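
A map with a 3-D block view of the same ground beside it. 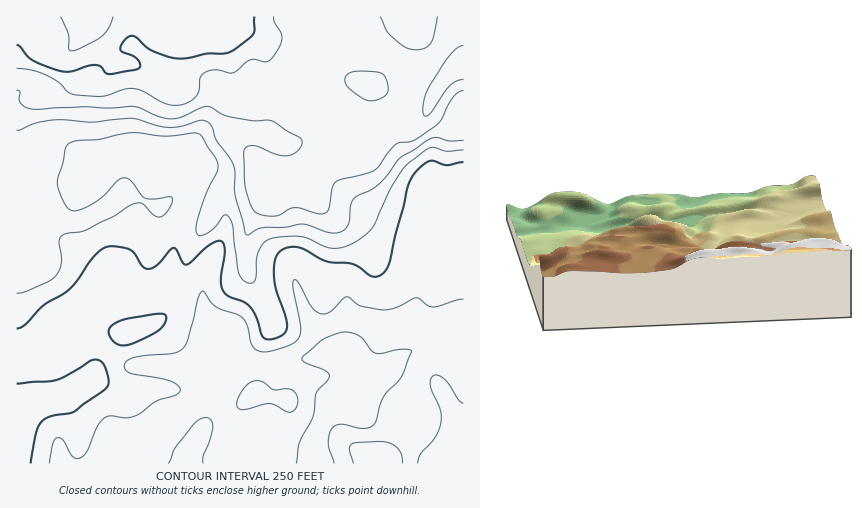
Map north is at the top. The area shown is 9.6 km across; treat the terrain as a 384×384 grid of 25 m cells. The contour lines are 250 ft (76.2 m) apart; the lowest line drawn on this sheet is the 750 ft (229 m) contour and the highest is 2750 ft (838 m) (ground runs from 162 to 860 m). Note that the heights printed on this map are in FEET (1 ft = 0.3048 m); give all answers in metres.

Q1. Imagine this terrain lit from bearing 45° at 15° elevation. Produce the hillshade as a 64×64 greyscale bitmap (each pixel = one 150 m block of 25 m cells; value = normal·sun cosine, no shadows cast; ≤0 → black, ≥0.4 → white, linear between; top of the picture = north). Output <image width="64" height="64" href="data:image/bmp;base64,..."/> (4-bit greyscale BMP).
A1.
<image width="64" height="64" href="data:image/bmp;base64,Qk12CAAAAAAAAHYAAAAoAAAAQAAAAEAAAAABAAQAAAAAAAAIAAATCwAAEwsAABAAAAAAAAAAAAAAABEREQAiIiIAMzMzAERERABVVVUAZmZmAHd3dwCIiIgAmZmZAKqqqgC7u7sAzMzMAN3d3QDu7u4A////AKvuypmavMupiJmqu6iIiImqqqvM3KYzNGiZq9/9uoZnq97KmZm8y5iImaq7qYiIiau7u7zclkNFeau97+yql3eb3tqYib3Jh3iZmqqpmHiau7qqq8yWRFis3e7+ypqoiJreyod5vLh3eImZmqqYd5q6qqmau5dmnO/+7uypmrqIit25dmm8qHd4iZmaqph3mqqql4m7qHnP/+3LuYiby5iay5ZVabuXd4iZmaqql3eJmZh2eau5m9/tupmYiKzcmJqpdVZ5u5d3iZmZmqmHZniIh2Z5vMurzMuYd4iJveyYqqmHeJqql3iJmZmZmYdmZ3d2Znm93KqqqYd4iZrP/Ie7u7uqmZmHeJmpmYmYh3d3d4h4it7sqqqpmIiZq+/7dt3e3LqYiIiJqqmZmZmIiIiJmqms7+uqqqqYiaqt/9hm3e7cuYiJmqu7qqqru6mZmJq8u83uypmqqpmaqr3+p2fM3MuqmZrN3dzMzN3duqqqq93czd26qqqqqqqpreyGeLu7u6qqvO//7t3d7u27u7u83t3d3cy7qqqqqZmryoeJqqqqqqu87/7czMzMuqq7zMzMzN3u7cu7qpmZiJu5iJmqqqqqqrzu25mIiJmqqqu7uYiavM3Mu7upiIiImrqZmaqqqqqqvMuXZmZmeKqqqqqFNFZ4mqqqqph3iIiaqpqqqqqqqqu7qGVVVWZ5u7qqqWISNFaJqpmZh2eIiJqqmquaqqqqqqmGZnd3eJvMuqqoQRJFaKupmZh2Z4iImZiZqpqqqqqqmHeJmZiJrMy6qpcxE2ec3bmIh2VXeIiId4mZmaqqqqqYmau7qqq8zLqZhSAUit/9l3d2VWd4iIdneIiZqqqqqpmqu8y7u7zcuYZTEBWd//t2aHZWZ4iIh3eIiJmqqqqqqqu7u7u7vNy4ZDIAJr7/6VV4hmZ3iIiHeIiIiJmZmZqqqqqqq7u83KdCIRFI3//HVYmXZneImYiIiIh4iIiZmqqqmZqqqqzcpjEiI2rv/7ZGmphmd4mZmIiIiGd3eJmqqZmZmZqqq8yVIiM1jP/+lVerqGZniZqZmIiIZ3d4mqqpmZmZmamazKYzRFeu//yGaKuoZWeJqqmZmZiIiImqqqqZmZmZqZq8p0RFac7/6nZ5qpdUV5qqqpmZmZmZq7u7qqmZmZmpmau4VEV63//Zd3iIdURXq7u6mZmaqrvMzMuqqZmZmaqYmqhkRXve/rhlVVVERGi8y7qZmaq7zd3cu6qZmZiJmpd5qGQ0et3cl1MiI0RWeszLuqmZmrvN3cuqqZmYiIial2eIYxJZzLl0IQATRmebzcu6qZmavM3cupmZmIiIiJmXVndjEEmqhkIAACRXiKvNy7qpmaq7zLupiIiHiIh3iZdVZ2QRSJdCERABJGiZq8zLu6maqru6qpmIiIeIh2Z5qGVohjFGZBESIRE1iqqrzMu7qqqqqqmaqpmYh4mHVXmpdWmoQSQyEkVCEli8y7zcy7uqqqqqmZq7qqmIiYZWiqqGeblAAiNGd0Iki93LvN3Lu6qqqpmZq8y7qpmZh3irupZ5uDACNGeGMki97bqrzcu7uqqqmZq83Lu6qZmZq7u7p3mnMBJGeHVFi93cqZvNy7u7qqqZq83cu6qpmrzdy8y4eJcxE1eId3nN3MqYms3Lu7upmaq83cu6qqmr3uy7vLmIh0ETaJmavN3LqHeJvMy8y5mIu8zMu6qqqazuy6qruoiHQRN5u7zd26l2ZmirzLu6iIi7y7u7qqqqvN2qqqu6mIYxFIvMzMy5h2VVaKvLuqh3iKu7u7uqqqqsy6qqqqqYZBAWrd3cyph2Z3iau7qZh1Z3q7u7u6qqmqu6qqqqqYYwAEjO/ty6mIiau7u7qHd1M0W7zMy7qZmZqqqqqqqpcwADet/9y6mZmrzLuqqGVmMBIrzMy6qYiImZmYiIiZhAADes3supiJmry7qZqoVWUgARu7uqmHZmd3d2ZURFVCADebzLqXZ3iau6mImrhmZTEjOZmYd2VEVmZlQgAAEjESaJqZmGVWeJqqmIisyXd2VFZ3d2ZUQzRVVEMQAAATMhJWd3d2RFZ4mqmIibzKh3eImqZURDMzNEQzMgAAAjRDIjRVZ3ZVeJmqmYiau6mHaKvLplRDMiMzIiMyEBEjRVQzRVaJh2eZqqqYiImZmYdnrMunZmZUMiESNEQyIiNWd2VWiaqXiaqqqpd2d3iJmGery7iImGQzIiRWZTIiRnmql3iruoiJqqqph2VWiaupd5u6qImXU0RVVmZkMiR5vNyoiaupiJqqqpmGZniszLqHiqh2dlIRRnd3dlQ0aLzM3Kh4mph5qqqqmYd4q93cupiJl1VBAAA2d3d3ZWebu7u6hmeal3mqqqqZiJvN3MuqmYiGQxAAAUZmd4iImrqZiIdlVomHeaqqqpmavMy7uqqZiHdiAAE1Z3d4mqu7qHZmZlRGiYeJqqqqqaq7uqqqmYiIiZMhNniIiImru7mGVWZ2ZVeId4qqqqqqqqqpmZmYeJmapER5mZmImau6mGVVeIh2Z4h3mruqqqqqqZmJmId4qqq1VomZmZiZqqmGVWeaqYiJmZmszLqqqqmZmImYd4q7qrZniZmYmZqqqHZmiruqmZqrvN7cuqqqqZmYiZiJq8y6t3eJmYiZmruodniry6qaqrzO/9y6qqqpmZiJmZmrzLqod4mZiJmqu6l3ibu7qZqqvN/+y7qqqqmZiImZmarMuq"/>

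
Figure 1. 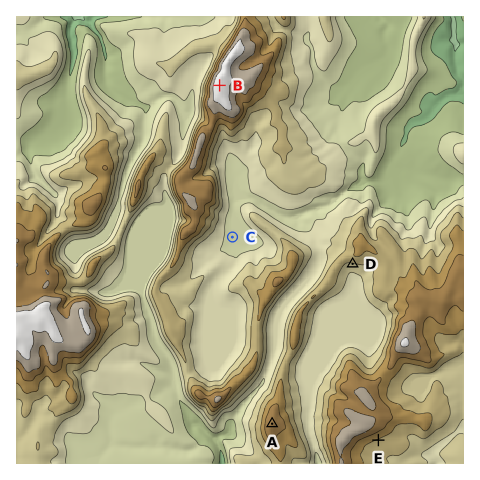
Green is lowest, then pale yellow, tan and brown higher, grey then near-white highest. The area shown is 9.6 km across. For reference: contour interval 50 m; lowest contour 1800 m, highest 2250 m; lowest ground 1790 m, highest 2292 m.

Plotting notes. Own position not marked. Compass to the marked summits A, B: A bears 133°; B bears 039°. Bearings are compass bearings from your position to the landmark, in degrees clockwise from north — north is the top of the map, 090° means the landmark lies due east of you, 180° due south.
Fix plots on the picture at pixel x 86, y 250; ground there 1950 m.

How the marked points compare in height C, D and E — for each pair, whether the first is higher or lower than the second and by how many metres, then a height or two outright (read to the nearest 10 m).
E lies higher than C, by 160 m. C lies lower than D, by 100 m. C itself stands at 1940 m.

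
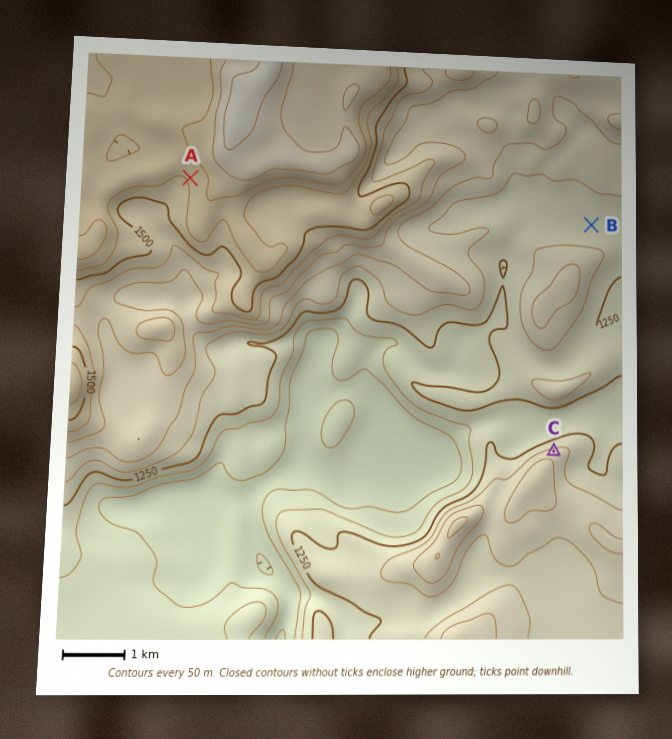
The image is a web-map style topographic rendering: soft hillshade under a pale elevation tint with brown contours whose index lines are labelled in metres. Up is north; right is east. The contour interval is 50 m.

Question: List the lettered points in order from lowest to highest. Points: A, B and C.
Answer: B C A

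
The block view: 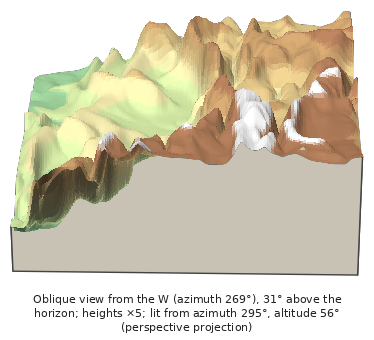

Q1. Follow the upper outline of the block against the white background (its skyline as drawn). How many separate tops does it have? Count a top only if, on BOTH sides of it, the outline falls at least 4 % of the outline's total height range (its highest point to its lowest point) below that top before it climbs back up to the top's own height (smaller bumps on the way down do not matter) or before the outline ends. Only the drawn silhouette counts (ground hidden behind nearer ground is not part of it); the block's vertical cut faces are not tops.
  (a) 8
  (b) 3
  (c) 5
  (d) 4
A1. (c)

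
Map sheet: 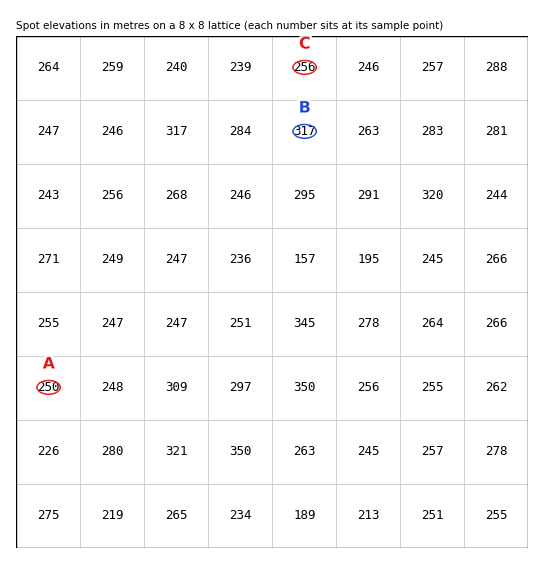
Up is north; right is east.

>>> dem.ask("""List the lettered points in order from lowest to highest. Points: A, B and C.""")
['A', 'C', 'B']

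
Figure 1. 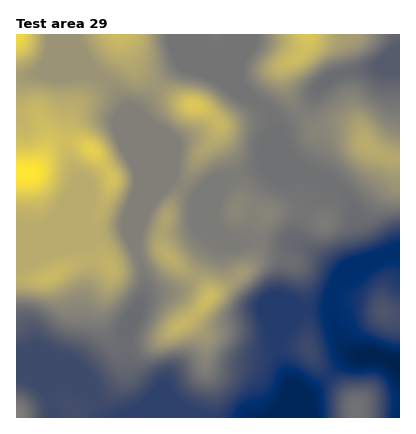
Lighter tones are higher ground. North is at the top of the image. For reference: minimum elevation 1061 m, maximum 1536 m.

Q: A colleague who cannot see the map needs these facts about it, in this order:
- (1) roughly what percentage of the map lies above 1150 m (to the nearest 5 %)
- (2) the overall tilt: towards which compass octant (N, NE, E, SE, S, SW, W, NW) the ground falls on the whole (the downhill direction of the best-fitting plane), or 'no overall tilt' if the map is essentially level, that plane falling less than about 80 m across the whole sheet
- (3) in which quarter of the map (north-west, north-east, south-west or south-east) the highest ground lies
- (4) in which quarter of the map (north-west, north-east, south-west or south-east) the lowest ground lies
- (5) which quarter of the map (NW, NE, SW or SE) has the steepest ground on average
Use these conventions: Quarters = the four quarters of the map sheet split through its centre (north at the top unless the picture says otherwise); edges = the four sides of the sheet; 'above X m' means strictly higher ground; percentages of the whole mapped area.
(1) Ground above 1150 m makes up about 85 % of the sheet.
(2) On the whole the ground falls towards the south-east.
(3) Look to the north-west quarter for the highest ground.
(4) The lowest ground is in the south-east quarter.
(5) Slopes are steepest in the south-east quarter.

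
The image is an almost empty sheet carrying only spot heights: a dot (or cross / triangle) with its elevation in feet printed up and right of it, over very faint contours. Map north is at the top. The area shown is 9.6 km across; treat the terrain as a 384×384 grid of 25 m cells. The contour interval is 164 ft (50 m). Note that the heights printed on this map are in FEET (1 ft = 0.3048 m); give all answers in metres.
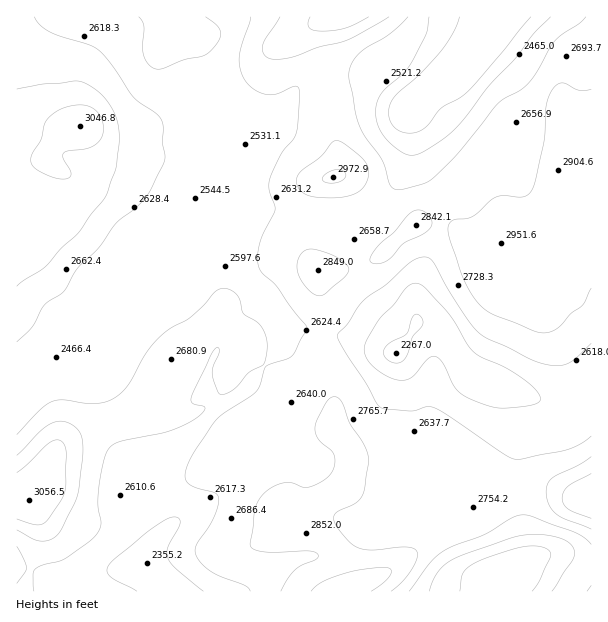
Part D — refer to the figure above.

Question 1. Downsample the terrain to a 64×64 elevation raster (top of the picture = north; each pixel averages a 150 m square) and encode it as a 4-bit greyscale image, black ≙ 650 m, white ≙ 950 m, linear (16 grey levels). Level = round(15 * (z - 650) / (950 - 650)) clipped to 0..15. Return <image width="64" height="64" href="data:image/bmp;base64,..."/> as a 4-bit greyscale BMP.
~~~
<image width="64" height="64" href="data:image/bmp;base64,Qk12CAAAAAAAAHYAAAAoAAAAQAAAAEAAAAABAAQAAAAAAAAIAAATCwAAEwsAABAAAAAAAAAAAAAAABEREQAiIiIAMzMzAERERABVVVUAZmZmAHd3dwCIiIgAmZmZAKqqqgC7u7sAzMzMAN3d3QDu7u4A////AIh3d3d2ZVVERERWd3eImrzN3e7dy6h2VDIREREiNWd3eHd3d2ZVREREVWd4iIiZq8zN3d3cuoZUMiERERI0Vnd4d3d3ZVREREVmeIiJmZmqu7zM3dzLl2VDIhEREiNFZ3iIh3dmVUQ0RWeImZmZmaqqq7u7zMupdlQzIhESI0VniIiIh3ZlVERWd4iaqqqqqqqruqqqqqmHdlRDIiIjNGeJqpmId3ZlREVniJmqqru7u7qqqaqqqZmIdmVEMzRFZ6u7qYiHd2ZURWd4iZqru7u7uqmZmqqpmZmId2ZVVmeJzNy6mId3d2VVVneImqq7u7uqqZmqqqqZmZmId3d3iavd3cqYh3d3dmVWd4iZqqqqqqqpmaqqqqqpmZiIeImrze7t26iHd3d3ZmZ3iImqqqqqqqqpmqqqqqqZmYiIms3e7u7cqYd3d3d3d3eIiaqqqqqqqqmZmZmaqqmZiIibze7u7ty5h3d3d3d3iIiImqqqqqq6qpmZmZmZmZmIiavN3t7u3bmHd3d3d3iIiIiJmqqqqqqqmZmZmZmZmIiJmrzN3e7cuoh3d3d3eIiIiIiZqqqqqqqqmZmYiZmYiIiZqry83d26iHd3d3d4iIiIiJmZmaqqqqqpmZiIiIiIiIiJmqvN3bqId3d3d3eIiIiIiZmaqqqqmZmZiIiIiHd3d4iJmrzcupiHd3d3d4iIiIiJmaqqqqmZmIiIiIh3d3d3d3iJq8y6mIiIiHd3eIiIiIiZqqqqqYiIiIiIh3d3d3d3d3iau6mYiIiIiId3iIiIiImqqqqYiIiIiIh3dmZmZmZnd4mZmIiIiIiIiHeIiIiIiZqqqZiIiIiId3ZmZmZmZmZneIiIiIiIiIiIh3eIiIiImqqpiId3eHd2ZVVVVVVVVlZ3d3d3eIiIiIh3d3eIiIiJqqmId3d3d2VVRERVVVVVVmd3d3d3iIiIiHeId3iIiImamYd3Znd2VURERFVWZmVVZmZnd3d4iIiId4iHeIiIiJmYh2ZVZ2ZUREREVmZ2ZlVVZmZmd3iIiIiHiIh4iIiImZh2VERWZVRERFVmd3d2ZVVVZmZnd4iIiIeIiIh4iIiZh2UzM0VVRERVZneIiHd2ZVVWZmZ3iIiIiIiIiHd4iJiHVDIjNFREVWZ3iIiIh3dmVVZmZnd4iIiIiIiId3iIiHdUMiI0RERWd4iZmZmIh3ZmZmZmZ3eIiIiIiIh3d4iId2VDMjMzRWeImZqqqZiId2ZmZmZmd3iIiIiIh3d3iIiHZUQzIzNGeJmaqqqqmZh3d3d2ZmZnd3iIiIh3d3iIiId2VEMjNFeJqqqqqqqpmId3d3ZmZmZ3d3iIh3d3eImZiHdlQzNFaJqqu7u7qqqZiHd3dmZmZmd3eIiHd3eImqmYh3ZUNFZ5qru7u7uqqqmIh3d2ZmZmZnd3iHd3eImqqpmId2VFZ4mru7vMu7qqqpmId3ZmZmZmd3d3d3eImqu6qZiIdlZ3mqu7zMzLuqqqqZiHd2ZmZmZnd3d3eIiau7uqqZiHZ3iau8zMzMu7qru6mId3dmZmZmd3d3d4iZq7uqqqqZh3iJq7zMzMy7u7u7upiHd2ZmZmd3d3d3iJmqqqmZqqqYiJqrzMzMzLu7u7u6qZh3dmZmd3d3d3eImaqpmImaqqmZmrvMzMzLu7u7u7uqmYd3Zmd3d3d3d4iJmZiIiJqqqqmqu8zMzLu7u7u7u7qpiHd3d3d3d3d3eIiIiIiImaq7qqqrvMzLu7u7u7u7u6qYh3d3d3d3d3d4iIiIiIiZmquqqqq7zLu7u7u7u7u7upmId3d3Znd3d3eIiIiIiZmZmqmaqqu7u7u7u7u7u7u7qZiHd3dmd3d3eIiZmamZmIiZmZmZmqqqu7u7u7u8zMu6mIh3d2Z3d3d4iau7u6qYiIiImZmZqqqru7u7vMzMy7qZiHd3d3d3d3iJq8zMy5h3d3iJmZmZmau8u7zM3dzLuqmIh3d3d3d3eImrzNzLqHd3d4iZmZmZq8y7vM3d3My6qYiHd3d3d3d3iJq7zMuYdmZneImZmZmavLu8zd3MzLupiIh3d3d3ZneIiaq7uodmVWZ3iJmYiZq8u7zN3d3cy6mIh3d3d3Zmd3iImqqZh1VEVWd4iYiImru7vMzd3d3LqYiHd3d3dmd3d4iZqZh2QzM0VneIiIiau7u8zN3u7tupiId3d3d3d3d3iJmZh2UyIjNFZ4iIiJq7u8zM3d7t26mIh3d3d3d3d3eIiZiHZDISIzRWeIiImrvLzMzM3d3KmIh3d3d3d3d3d4iJmIdkIREiM0VniIiau7u7u7zMzLqYh3d3d3d3d3d3iIiIh2QyERIiNFd4iImru7q7u7u7qYh3dnd3d3d3iIeIiIh3ZUMhESIjRnd4iauqqqqqqqqYh3ZmZnd3d3iIiIiIiHd2VDIRESI1Z3eJmqqZmZmZmYh3ZlVmZnd3iIiIiIiId3dlQyERESNWd3iZmZmZiImYiHdlVVVmZneImZmIiIh3d3ZUMhEREjVmeImZmIiIiIiHdmVEVVVWd4mqqqmZmId3d2VDIRESJFZ3iJmIiIiIiHd2VURERFVniau7u6qZiHd3ZUQyEREjRWeIiIiIiId3d3ZVRERERWeJq7zMy7qpiHdlVDIRERI0V3iIiIh3d3d3dlVERERFZ3iavMzd3Muph3ZVQyERESNGd3iIh3d3d3dmVURERFZneImrzN3d3LqYdlVDIREREjRnd4"/>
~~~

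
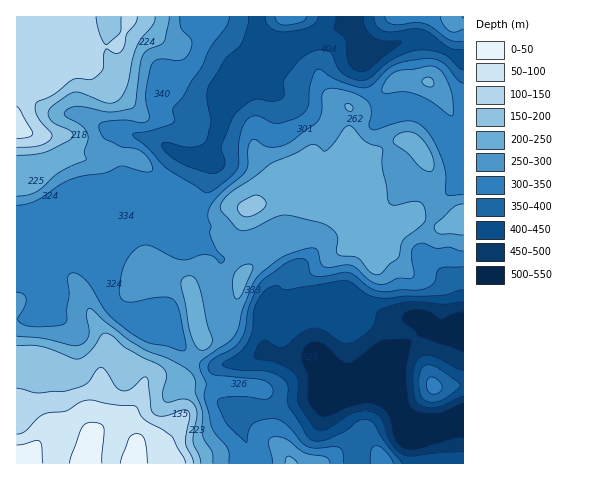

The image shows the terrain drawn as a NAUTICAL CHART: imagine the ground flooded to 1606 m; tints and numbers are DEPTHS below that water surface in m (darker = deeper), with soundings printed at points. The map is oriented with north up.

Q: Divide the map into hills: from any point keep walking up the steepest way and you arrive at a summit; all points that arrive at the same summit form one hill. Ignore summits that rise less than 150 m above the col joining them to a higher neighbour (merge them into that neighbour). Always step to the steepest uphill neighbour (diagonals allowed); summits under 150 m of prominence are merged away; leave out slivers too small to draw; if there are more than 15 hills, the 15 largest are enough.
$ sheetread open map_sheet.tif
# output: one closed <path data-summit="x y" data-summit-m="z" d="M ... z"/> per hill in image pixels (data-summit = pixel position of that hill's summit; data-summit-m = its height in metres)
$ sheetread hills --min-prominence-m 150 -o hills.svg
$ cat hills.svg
<path data-summit="17 463" data-summit-m="1602" d="M463 16l-205 0 2 15 11 14 18 0-17 8-12 18-22 22-12 9-3 7-3 17-9 22 1 14-3 19-5 13-11 14-11 2-9-4-121 0-20 8-16 2 1 248 447-1 0-46-24 9-33-4-12-20 0-11-6-22 1-7 15-17 16-13 4-8 3 0 12 9 24-1z"/><path data-summit="17 127" data-summit-m="1527" d="M257 16l-240 0-1 199 16-1 20-8 121 0 9 4 11-2 11-14 5-13 3-19-1-14 9-22 3-17 3-7 12-9 22-22 12-18 17-8-18 0-11-14z"/><path data-summit="433 386" data-summit-m="1270" d="M428 324l-3 0-4 8-19 16-12 14-1 7 6 22 0 11 8 16 4 4 33 4 24-10 0-83-8-2-4 2-12 0z"/>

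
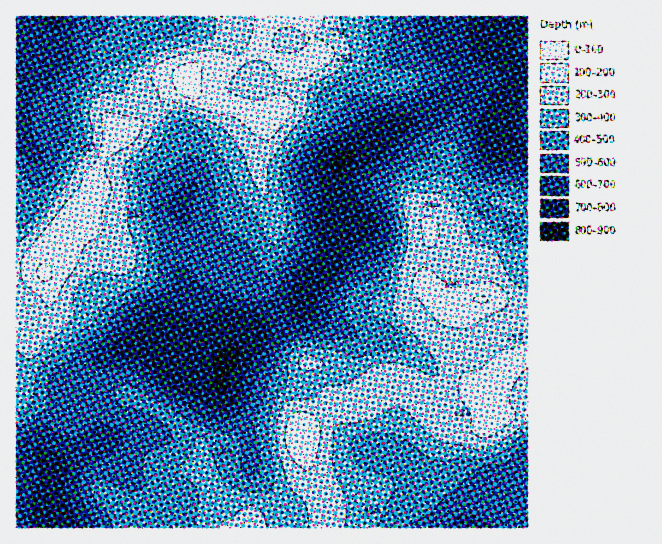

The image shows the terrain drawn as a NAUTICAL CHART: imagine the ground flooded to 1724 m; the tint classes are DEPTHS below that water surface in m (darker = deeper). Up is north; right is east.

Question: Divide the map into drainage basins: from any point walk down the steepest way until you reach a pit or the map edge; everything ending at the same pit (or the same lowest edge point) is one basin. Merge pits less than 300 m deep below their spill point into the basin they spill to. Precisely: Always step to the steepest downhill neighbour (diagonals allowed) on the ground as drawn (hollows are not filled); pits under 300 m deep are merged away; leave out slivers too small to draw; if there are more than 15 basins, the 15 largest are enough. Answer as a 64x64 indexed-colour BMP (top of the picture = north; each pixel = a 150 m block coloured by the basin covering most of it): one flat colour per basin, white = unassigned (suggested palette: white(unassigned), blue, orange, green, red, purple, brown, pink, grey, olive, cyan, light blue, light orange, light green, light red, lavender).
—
<image width="64" height="64" href="data:image/bmp;base64,Qk12CAAAAAAAAHYAAAAoAAAAQAAAAEAAAAABAAQAAAAAAAAIAAATCwAAEwsAABAAAAAAAAAA////ALR3HwAOf/8ALKAsACgn1gC9Z5QAS1aMAMJ34wB/f38AIr28AM++FwDox64AeLv/AIrfmACWmP8A1bDFABERERERERERERERERERERERERETMzMzMzMzMzMzMzMzERERERERERERERERERERERERERMzMzMzMzMzMzMzMzMREREREREREREREREREREREREREzMzMzMzMzMzMzMzMxEREREREREREREREREREREREREzMzMzMzMzMzMzMzMzERERERERERERERERERERERERETMzMzMzMzMzMzMzMzMRERERERERERERERERERERERERMzMzMzMzMzMzMzMzMxERERERERERERERERERERERERMzMzMzMzMzMzMzMzMzEREREREREREREREREREREREREzMzMzMzMzMzMzMzMzMREREREREREREREREREREREREzMzMzMzMzMzMzMzMzMxERERERERERERERERERERERETMzMzMzMzMzMzMzMzMzERERERERERERERERERERERERMzMzMzMzMzMzMzMzMzMRERERERERERERERERERERERMzMzMzMzMzMzMzMzMzMxERERERERERERERERERERERETMzMzMzMzMzMzMzMzMzEREREREREREREREREREREREREzMzMzMzMzMzMRETMzMREREREREREREREREREREREREREzMzMzMzMzEREREzMxERERERERERERERERERERERERERETMzMzMzEREREzMzERERERERERERERERERERERERERERETMzMzERERETMzMREREREREREREREREREREREREREREREzMxERERERMzMxERERERERERERERERERERERERERERERERERERERERMzERERERERERERERERERERERERERERERERERERERERETMRERERERERERERERERERERERERERERERERERERERERMxEREREREREREREREREREREREREREREREREREREREREREREREREREREREREREREREREREREREREREREREREREREREREREREREREREREREREREREREREREREREREREREREREREREREREREREREREREREREREREREREREREREREREREREREREREREREREREREREREREREREREREREREREREREREREREREREREREREREREREREREREREREREREREREREREREREREREREREREREREREREREREREREREREREREREREREREREREREREREREREREREREREREREREREREREREREREREREREREREREREREREREREREREREREREREREREREREREREREREREREREREREREREREREREREREREREREREREREREREREREREREREREREREREREREREREREREREREREREhERERERERERERERERERERERERERERERERERERERESIiERERERERERERERERERERERERERERERERERERERERIiIREREREREREREREREREREREREREREREREREREREREiIiERERERERERERERERERERERERERERERERERERERESIiIhERERERERERERERERERERERERERERERERERERERIiIiEREREREREREREREREREREREREREREREREREREREiIiIiERERERERERERERERERERERERERERERERERERESIiIiIRERERERERERERERERERERERERERERERERERERIiIiIiEREREREREREREREREREREREREREREREREREREiIiIiIhERERERERERERERERERERERERERERERERERESIiIiIiERERERERERERERERERERERERERERERERERERIiIiIiIREREREREREREREREREREREREREREREREREREiIiIiIhERERERERERERERERERERERERERERERERERESIiIiIiERERERERERERERERERERERERERERERERERERIiIiIiIhEREREREREREREREREREREREREREREREREREiIiIiIiIRERERERERERERERERERERERERERERERERESIiIiIiIhERERERERERERERERERERERERERERERERERIiIiIiIiIREREREREREREREREREREREREREREREREREiIiIiIiIiIRERERERERERERERERERERERERERERERESIiIiIiIiIiERERERERERERERERERERERERERERERERIiIiIiIiIiIhEREREREREREREREREREREREREREREREiIiIiIiIiIiIRERERERERERERERERERERERERERERESIiIiIiIiIiIiERERERERERERERERERERERERERERERIiIiIiIiIiIiIiEREREREREREREREREREREREREREREiIiIiIiIiIiIiIhERERERERERERERERERERERERERESIiIiIiIiIiIiIiIiIhERERERERERERERERERERERERIiIiIiIiIiIiIiIiIiIREREREREREREREREREREREREiIiIiIiIiIiIiIiIiIiIRERERERERERERERERERERESIiIiIiIiIiIiIiIiIiIiERERERERERERERERERERERIiIiIiIiIiIiIiIiIiIiIREREREREREREREREREREREiIiIiIiIiIiIiIiIiIiIhERERERERERERERERERERESIiIiIiIiIiIiIiIiIiIiERERERERERERERERERERER"/>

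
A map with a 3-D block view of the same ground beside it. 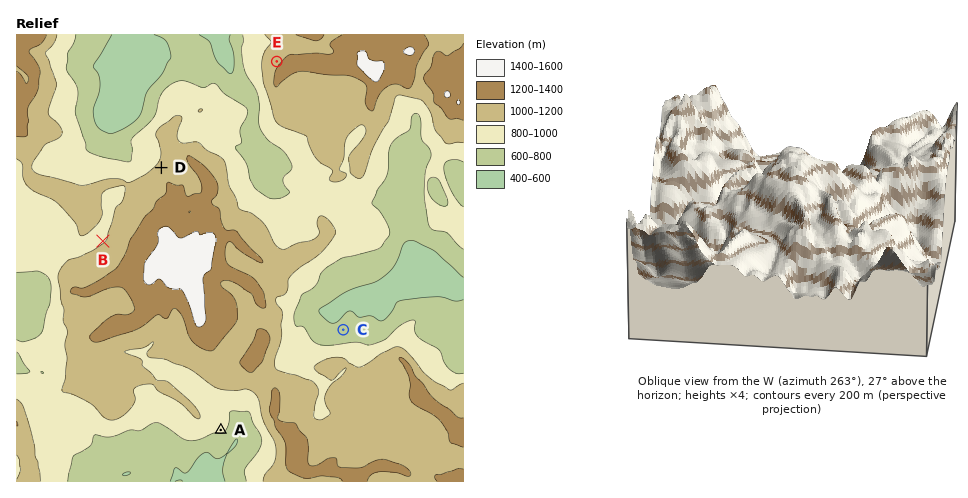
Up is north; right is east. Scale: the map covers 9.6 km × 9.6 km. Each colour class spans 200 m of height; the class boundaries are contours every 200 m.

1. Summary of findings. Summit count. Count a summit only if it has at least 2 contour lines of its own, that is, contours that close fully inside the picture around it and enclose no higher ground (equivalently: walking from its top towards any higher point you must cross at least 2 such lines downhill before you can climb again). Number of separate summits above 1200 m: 1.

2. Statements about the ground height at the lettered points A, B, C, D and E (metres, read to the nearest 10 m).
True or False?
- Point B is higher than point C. True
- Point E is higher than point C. True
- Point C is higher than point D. False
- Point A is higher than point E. False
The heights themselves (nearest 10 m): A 830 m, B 990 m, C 620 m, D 1070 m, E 1130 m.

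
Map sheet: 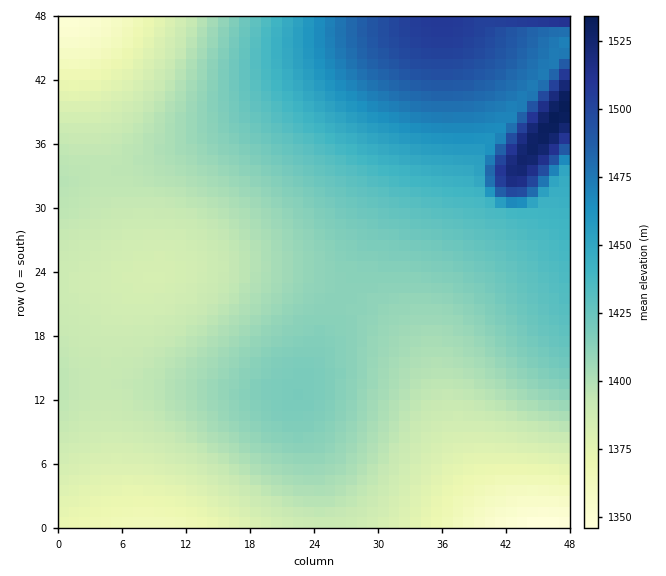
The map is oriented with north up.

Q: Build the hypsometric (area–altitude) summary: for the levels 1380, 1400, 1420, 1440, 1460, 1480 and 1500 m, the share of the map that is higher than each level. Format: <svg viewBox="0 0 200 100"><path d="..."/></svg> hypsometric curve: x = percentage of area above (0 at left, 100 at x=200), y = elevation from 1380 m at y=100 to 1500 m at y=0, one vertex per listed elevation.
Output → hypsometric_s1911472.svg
<svg viewBox="0 0 200 100"><path d="M178 100l-62-17-58-16-22-17-11-17-9-16-9-17"/></svg>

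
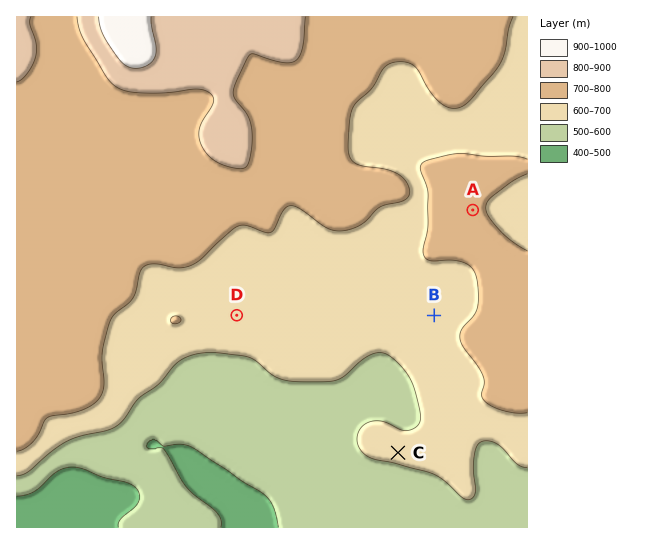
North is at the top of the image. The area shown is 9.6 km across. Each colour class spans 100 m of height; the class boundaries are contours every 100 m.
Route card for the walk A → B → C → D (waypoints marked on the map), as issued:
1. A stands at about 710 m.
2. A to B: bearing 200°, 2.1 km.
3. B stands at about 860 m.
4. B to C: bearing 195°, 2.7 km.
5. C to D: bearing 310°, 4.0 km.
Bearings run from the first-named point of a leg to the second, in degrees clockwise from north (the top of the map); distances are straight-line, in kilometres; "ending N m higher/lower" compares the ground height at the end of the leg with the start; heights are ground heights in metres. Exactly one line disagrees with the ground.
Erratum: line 3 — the height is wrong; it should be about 660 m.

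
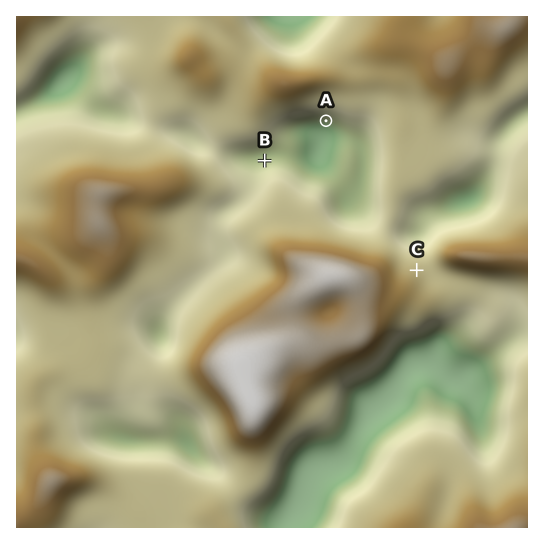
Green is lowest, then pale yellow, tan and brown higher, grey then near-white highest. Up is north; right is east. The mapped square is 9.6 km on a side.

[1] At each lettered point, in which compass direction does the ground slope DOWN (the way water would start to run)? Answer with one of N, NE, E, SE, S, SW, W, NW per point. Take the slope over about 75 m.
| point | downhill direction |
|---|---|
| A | S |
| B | N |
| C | NE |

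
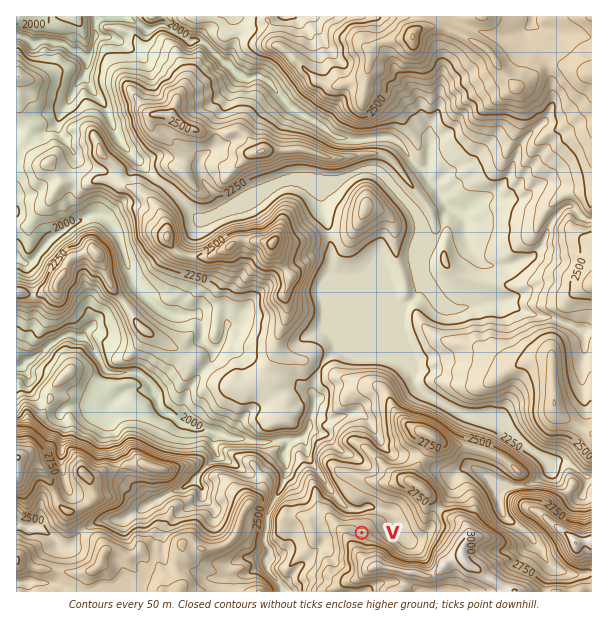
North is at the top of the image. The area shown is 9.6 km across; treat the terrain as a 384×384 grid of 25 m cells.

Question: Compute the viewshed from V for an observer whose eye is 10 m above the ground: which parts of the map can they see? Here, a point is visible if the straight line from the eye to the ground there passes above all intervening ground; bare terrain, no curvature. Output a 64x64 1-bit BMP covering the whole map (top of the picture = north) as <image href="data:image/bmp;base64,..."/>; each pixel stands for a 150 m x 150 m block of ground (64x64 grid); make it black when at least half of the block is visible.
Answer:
<image width="64" height="64" href="data:image/bmp;base64,Qk0+AgAAAAAAAD4AAAAoAAAAQAAAAEAAAAABAAEAAAAAAAACAAATCwAAEwsAAAIAAAAAAAAA////AAAAAAAAAAAAAAAAAAAAAAAAAAAAAAAAAAAeAAAAAAAAAQ8AAAAAAAADh8AAAAAAAAcHwAAAAAAABg/AAAAAAAAGH8AAAAAAAAB/gAAAAAAAAPwAAAAAAAAH/AAAgIAAAA/4AADQwAAAHnAAANHBwAA4AAAA4AAAAAAAAADgAAAAAAAAACAAAAAAAAAAAAAAAAAcAAAAAAAeADAAAAAAAB4AAAAAAAABzgAAAAAAAAP8AAAAAAAAJ/wAAAAABgDh/AAAAAADg/A8AAAAAAOf8BwAAAAAAQ/wHAAAAAAAB+AMAAAAAAAHwAYAAAAA3AcCBwAAAAD+BgMHgAAAAP4Oc4+AAAAA7h//j4AAAACPP//DgAAAAA8//+OAAAAAB/v/8cAAAAAD+f/84AAAAAFz4/x4AAAAADHA//4AAAAAIEAEfwAAAABAAAAP4AAAAAAAAAfAAAAAgAAAA4AAAAOAAAAAAAAAB4AAAAAAAAAEgAAAYAAAABwAAABgAAAAGAAAAPgAAAAIAAADwAAAAAAAAAAAAAAAAAAAAAAIAAAAAAAAABhgAAAAAAAHH/AAAAAAAA//+AAAAAAAH//8AIAAAAB5//4AgAAAAMl//gAAAAABgf/8AAAAAAMB//wAAAAAAgH/+AAAAAAMBv/wAAAAAAAAN8AAAAAAAAAHAAAAAAAAAAAAAA=="/>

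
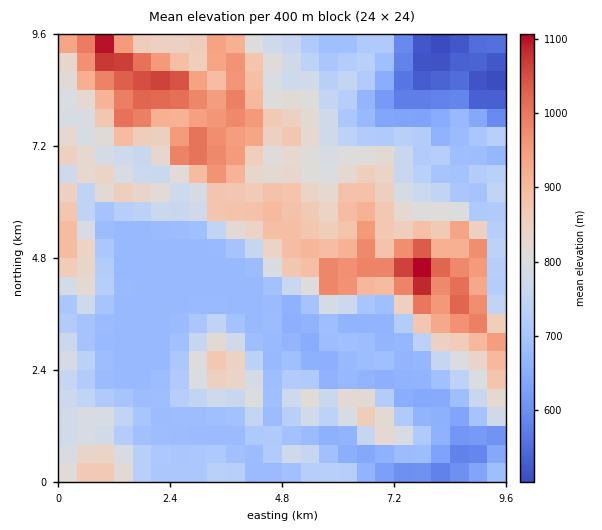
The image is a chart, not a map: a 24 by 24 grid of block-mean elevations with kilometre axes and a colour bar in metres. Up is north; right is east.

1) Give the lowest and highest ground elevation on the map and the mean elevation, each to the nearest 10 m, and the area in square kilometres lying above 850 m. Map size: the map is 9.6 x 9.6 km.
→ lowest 500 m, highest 1130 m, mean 770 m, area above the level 24.1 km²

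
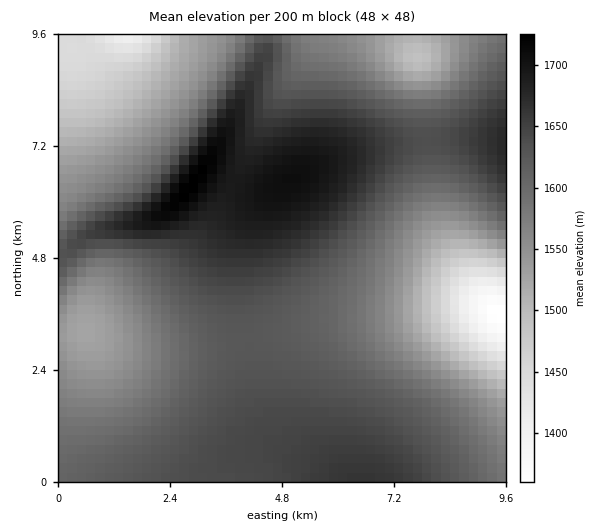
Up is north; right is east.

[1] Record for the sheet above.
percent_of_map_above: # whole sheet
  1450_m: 96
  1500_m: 91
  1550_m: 79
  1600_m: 58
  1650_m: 20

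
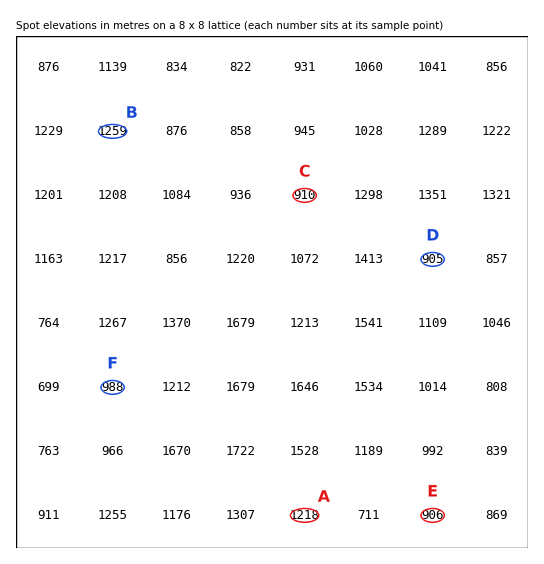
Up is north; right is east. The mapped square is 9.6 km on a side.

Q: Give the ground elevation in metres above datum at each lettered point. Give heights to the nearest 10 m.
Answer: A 1220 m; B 1260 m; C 910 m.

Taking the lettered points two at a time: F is above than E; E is above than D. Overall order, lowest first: D E F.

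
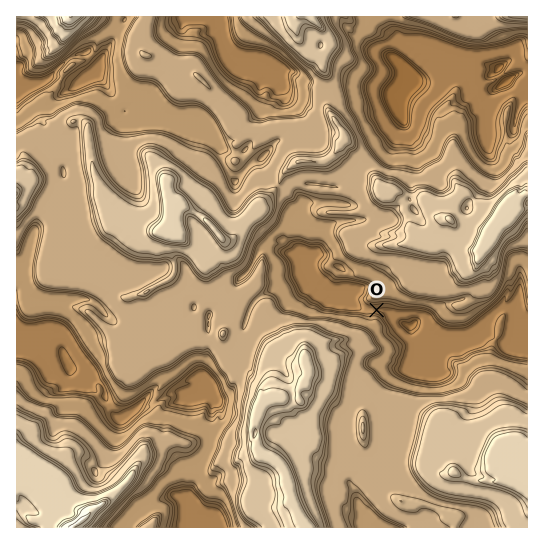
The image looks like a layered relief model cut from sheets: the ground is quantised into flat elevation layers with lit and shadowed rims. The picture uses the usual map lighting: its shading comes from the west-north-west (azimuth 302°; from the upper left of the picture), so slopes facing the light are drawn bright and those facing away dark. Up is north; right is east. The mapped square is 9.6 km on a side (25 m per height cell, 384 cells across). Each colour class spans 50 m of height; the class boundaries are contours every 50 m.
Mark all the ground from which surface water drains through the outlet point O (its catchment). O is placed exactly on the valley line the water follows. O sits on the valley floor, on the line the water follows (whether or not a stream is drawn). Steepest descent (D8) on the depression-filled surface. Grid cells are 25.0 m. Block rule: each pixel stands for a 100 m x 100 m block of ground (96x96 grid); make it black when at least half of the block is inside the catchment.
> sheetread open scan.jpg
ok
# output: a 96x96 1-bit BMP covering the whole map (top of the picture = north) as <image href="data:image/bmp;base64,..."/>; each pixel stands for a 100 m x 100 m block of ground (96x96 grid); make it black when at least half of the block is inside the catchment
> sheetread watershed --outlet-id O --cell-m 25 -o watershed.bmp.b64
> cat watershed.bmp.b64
<image width="96" height="96" href="data:image/bmp;base64,Qk2+BAAAAAAAAD4AAAAoAAAAYAAAAGAAAAABAAEAAAAAAIAEAAATCwAAEwsAAAIAAAAAAAAA////AAAAAAAAAAAAAAAAAAAAAAAAAAAAAAAAAAAAAAAAAAAAAAAAAAAAAAAAAAAAAAAAAAAAAAAAAAAAAAAAAAAAAAAAAAAAAAAAAAAAAAAAAAAAAAAAAAAAAAAAAAAAAAAAAAAAAAAAAAAAAAAAAAAAAAAAAAAAAAAAAAAAAAAAAAAAAAAAAAAAAAAAAAAAAAAAAAAAAAAAAAAAAAAAAAAAAAAAAAAAAAAAAAAAAAAAAAAAAAAAAAAAAAAAAAAAAAAAAAAAAAAAAAAAAAAAAAAAAAAAAAAAAAAAAAAAAAAAAAAAAAAAAAAAAAAAAAAAAAAAAAAAAAAAAAAAAAAAAAAAAAAAAAAAAAAAAAAAAAAAAAAAAAAAAAAAAAAAAAAAAAAAAAAAAAAAAAAAAADAAAAAAAAAAAAAAAD4AAAAAAAAAAAAAAH4AAAAAAAAAAAAAAH+AAAAAAAAAAAAAAH+AAAAAAAAAAAAAAH+AAAAAAAAAAAAAAP+AAAAAAAAAAAAAA/8AAAAAAAAAAAAAD/8AAAAAAAAAAAAAf/+AAAAAAAAAAAAAf//AAAAAAAAAAAAAf///wAAAAAAAAAAAf///8AAAAAAAAAAA////+AAAAAAAAAAA/////AAAAAAAAAAA/////AAAAAAAAAAA/////AAAAAAAAAAA/////AAAAAAAAAAA/////AAAAAAAAAAA/////AAAAAAAAAAA/////gAAAAAAAAAA/////8HwAAAAAAAA///////4AAAAAAAA///////8AAAAAAAB////////AAAAAAAD////////gAAAAAAH////////gAAAAAAP////////gAAAAAAf///////+AAAAAAA////////4AAAAAAB/H/////74AAAAAAD/D/////h4AAAAAAD+B/////BwAAAAAAD8A/////AwAAAAAAH4A/////AAAAAAAAHgAf///+AAAAAAAACAAP///+AAAAAAAAAAAH///+AAAAAAAAAAAD///8AAAAAAAAAAAB///YAAAAAAAAAAAB///AAAAAAAAAAAAA//+AAAAAAAAAAAAA//wAAAAAAAAAAAAAf/gAAAAAAAAAAAAAP/gAAAAAAAAAAAAAAHAAAAAAAAAAAAAAACAAAAAAAAAAAAAAAAAAAAAAAAAAAAAAAAAAAAAAAAAAAAAAAAAAAAAAAAAAAAAAAAAAAAAAAAAAAAAAAAAAAAAAAAAAAAAAAAAAAAAAAAAAAAAAAAAAAAAAAAAAAAAAAAAAAAAAAAAAAAAAAAAAAAAAAAAAAAAAAAAAAAAAAAAAAAAAAAAAAAAAAAAAAAAAAAAAAAAAAAAAAAAAAAAAAAAAAAAAAAAAAAAAAAAAAAAAAAAAAAAAAAAAAAAAAAAAAAAAAAAAAAAAAAAAAAAAAAAAAAAAAAAAAAAAAAAAAAAAAAAAAAAAAAAAAAAAAAAAAAAAAAAAAAAAAAAAAAAAAAAAAAAAAAAAAAAAAAAAAAAAAAAAAAAAAAAAAAAAAAAAAAAAAAAAAAAAAAAAAAAAAAAA="/>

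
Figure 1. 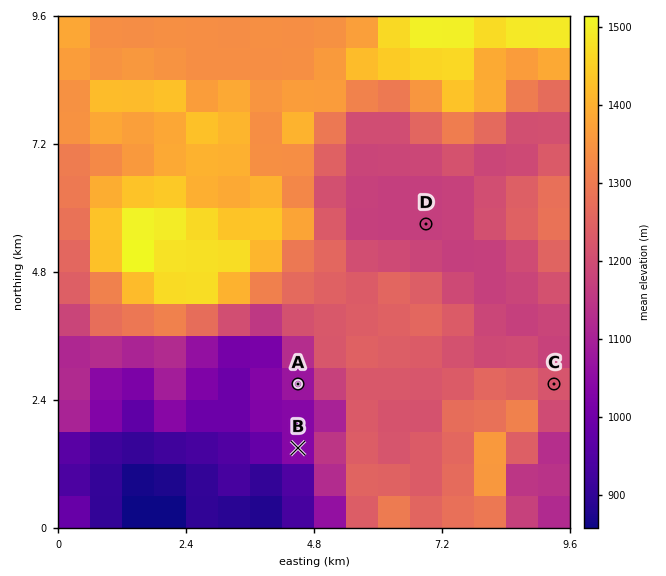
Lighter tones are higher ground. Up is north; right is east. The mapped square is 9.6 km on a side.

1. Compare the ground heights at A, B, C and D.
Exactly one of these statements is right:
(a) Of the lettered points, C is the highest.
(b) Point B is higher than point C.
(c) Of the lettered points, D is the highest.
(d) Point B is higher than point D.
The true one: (a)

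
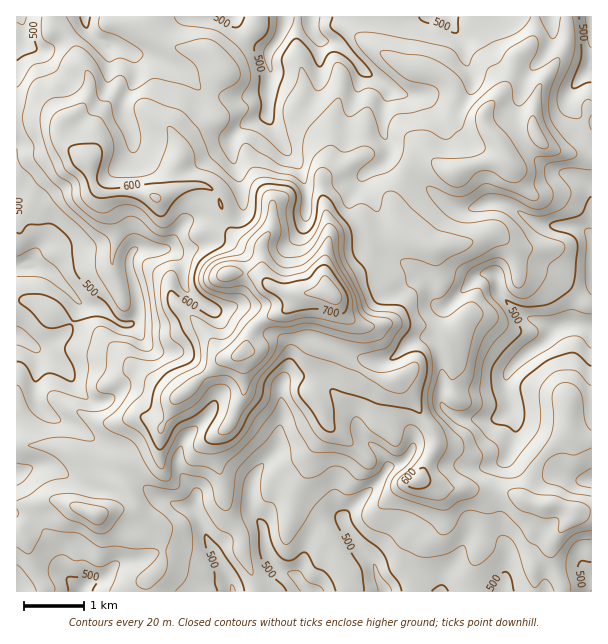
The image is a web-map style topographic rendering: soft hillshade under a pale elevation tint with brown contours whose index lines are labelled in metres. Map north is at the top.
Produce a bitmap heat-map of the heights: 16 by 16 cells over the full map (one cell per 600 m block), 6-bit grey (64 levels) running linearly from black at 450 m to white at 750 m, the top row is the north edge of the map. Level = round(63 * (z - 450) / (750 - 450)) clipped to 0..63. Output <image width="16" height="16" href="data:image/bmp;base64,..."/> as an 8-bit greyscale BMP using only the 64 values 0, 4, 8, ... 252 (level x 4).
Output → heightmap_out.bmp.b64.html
<image width="16" height="16" href="data:image/bmp;base64,Qk02BQAAAAAAADYEAAAoAAAAEAAAABAAAAABAAgAAAAAAAABAAATCwAAEwsAAAABAAAAAAAAAAAAAAEBAQACAgIAAwMDAAQEBAAFBQUABgYGAAcHBwAICAgACQkJAAoKCgALCwsADAwMAA0NDQAODg4ADw8PABAQEAAREREAEhISABMTEwAUFBQAFRUVABYWFgAXFxcAGBgYABkZGQAaGhoAGxsbABwcHAAdHR0AHh4eAB8fHwAgICAAISEhACIiIgAjIyMAJCQkACUlJQAmJiYAJycnACgoKAApKSkAKioqACsrKwAsLCwALS0tAC4uLgAvLy8AMDAwADExMQAyMjIAMzMzADQ0NAA1NTUANjY2ADc3NwA4ODgAOTk5ADo6OgA7OzsAPDw8AD09PQA+Pj4APz8/AEBAQABBQUEAQkJCAENDQwBEREQARUVFAEZGRgBHR0cASEhIAElJSQBKSkoAS0tLAExMTABNTU0ATk5OAE9PTwBQUFAAUVFRAFJSUgBTU1MAVFRUAFVVVQBWVlYAV1dXAFhYWABZWVkAWlpaAFtbWwBcXFwAXV1dAF5eXgBfX18AYGBgAGFhYQBiYmIAY2NjAGRkZABlZWUAZmZmAGdnZwBoaGgAaWlpAGpqagBra2sAbGxsAG1tbQBubm4Ab29vAHBwcABxcXEAcnJyAHNzcwB0dHQAdXV1AHZ2dgB3d3cAeHh4AHl5eQB6enoAe3t7AHx8fAB9fX0Afn5+AH9/fwCAgIAAgYGBAIKCggCDg4MAhISEAIWFhQCGhoYAh4eHAIiIiACJiYkAioqKAIuLiwCMjIwAjY2NAI6OjgCPj48AkJCQAJGRkQCSkpIAk5OTAJSUlACVlZUAlpaWAJeXlwCYmJgAmZmZAJqamgCbm5sAnJycAJ2dnQCenp4An5+fAKCgoAChoaEAoqKiAKOjowCkpKQApaWlAKampgCnp6cAqKioAKmpqQCqqqoAq6urAKysrACtra0Arq6uAK+vrwCwsLAAsbGxALKysgCzs7MAtLS0ALW1tQC2trYAt7e3ALi4uAC5ubkAurq6ALu7uwC8vLwAvb29AL6+vgC/v78AwMDAAMHBwQDCwsIAw8PDAMTExADFxcUAxsbGAMfHxwDIyMgAycnJAMrKygDLy8sAzMzMAM3NzQDOzs4Az8/PANDQ0ADR0dEA0tLSANPT0wDU1NQA1dXVANbW1gDX19cA2NjYANnZ2QDa2toA29vbANzc3ADd3d0A3t7eAN/f3wDg4OAA4eHhAOLi4gDj4+MA5OTkAOXl5QDm5uYA5+fnAOjo6ADp6ekA6urqAOvr6wDs7OwA7e3tAO7u7gDv7+8A8PDwAPHx8QDy8vIA8/PzAPT09AD19fUA9vb2APf39wD4+PgA+fn5APr6+gD7+/sA/Pz8AP39/QD+/v4A////ADwwOEhAKDAkKCgoMDQsQDBMSFRQRDA0NDQsPERAQFBIUGBgVEBEOEA4OFRkWFRgWEBQVFxcYERIUFhYdFhETERESFh0eIBsVHRscHBMMDxQNDhMcJiMkGyAgIhsTCQ4TCAsTFh0pLiIkJCIdFgoICwkKDRAfIysuLi0kGhgPBwUICA8SHSguNDgnHRkUDw8JBwoREhciKigrIBwdGhYRCgsRGhsdHyAkIR0cGhYUEAsPGh4dHxwZGhsYGRkbGhYOFB4dGBsVEQ8WFhUYGR0aEhUaGBcWFA0OEhIQExYZFw4PFRIREhQOCw0NERQRFRQNCxAOEREQDAcHDg8NDA8QDQ="/>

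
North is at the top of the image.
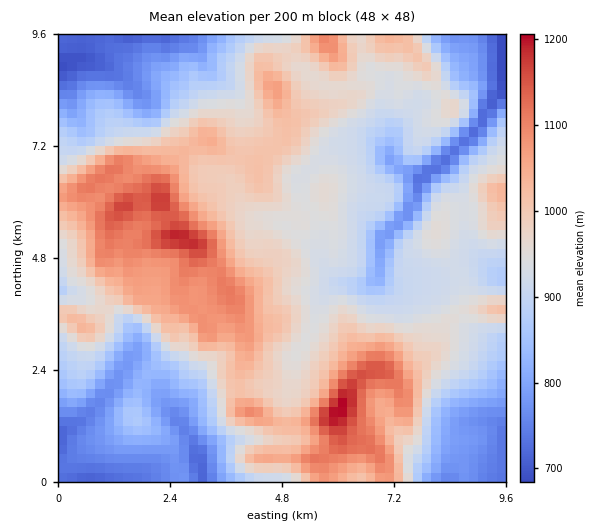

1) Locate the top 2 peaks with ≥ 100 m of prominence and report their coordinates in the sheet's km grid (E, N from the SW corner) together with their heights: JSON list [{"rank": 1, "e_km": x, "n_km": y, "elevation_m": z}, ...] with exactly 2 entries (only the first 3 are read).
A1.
[{"rank": 1, "e_km": 6.09, "n_km": 1.64, "elevation_m": 1210}, {"rank": 2, "e_km": 2.56, "n_km": 5.26, "elevation_m": 1198}]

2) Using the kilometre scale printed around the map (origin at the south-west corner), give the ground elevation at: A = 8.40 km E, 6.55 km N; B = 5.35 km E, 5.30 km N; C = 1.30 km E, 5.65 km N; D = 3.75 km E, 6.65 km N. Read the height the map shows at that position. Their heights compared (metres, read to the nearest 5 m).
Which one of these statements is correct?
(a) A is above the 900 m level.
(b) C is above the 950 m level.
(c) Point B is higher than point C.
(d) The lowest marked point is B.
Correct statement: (b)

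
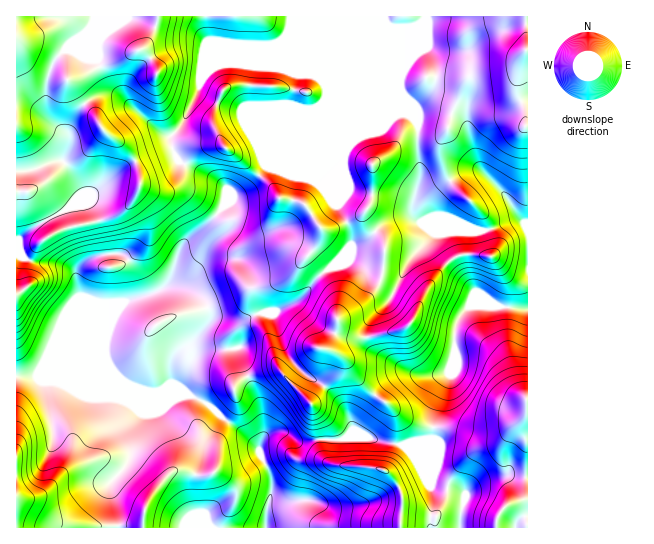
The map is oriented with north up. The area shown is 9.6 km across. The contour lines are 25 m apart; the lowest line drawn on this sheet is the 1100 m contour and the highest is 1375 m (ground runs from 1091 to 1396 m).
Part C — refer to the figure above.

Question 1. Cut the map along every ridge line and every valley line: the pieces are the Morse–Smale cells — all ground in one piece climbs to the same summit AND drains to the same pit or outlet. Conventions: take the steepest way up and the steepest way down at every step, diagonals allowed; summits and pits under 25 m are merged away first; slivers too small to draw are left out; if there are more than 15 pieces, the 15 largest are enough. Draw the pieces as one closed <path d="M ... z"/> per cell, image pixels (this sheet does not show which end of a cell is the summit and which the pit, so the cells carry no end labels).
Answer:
<path d="M94 16l-78 1 0 237 21 9 22 1 11 4 5 5 5 26 16 39 13 28 12 14 17 11 17 6 24 0 6-2 10 2 16 10 48 41 5-13-3-28-24-59-39 3-22 31 13-21 0-10 3-6 17-24 0-7-6-15-8-6-16-6-14-1 6-7 6-24 7-12 23-18 18-20 2-16-12-10-34-16-8-12-2-14-9-4-44-37-21 0-10 5-8 9-10 19 0 18-5-14-16-16-3-23 7-29 17-20 19-14 5-8z"/><path d="M37 376l-21 1 1 151 248-1 2-17 5-19 0-10-12-30-11-14-46-36-14-6-10 2-81 0-28-12-21-4z"/><path d="M406 113l-7 0-9 6-17 2-106 44-21 24-13 6-23 28-26 20-7 12-6 24-6 7 20 2 16 9 7 12 1 15 9-7 24 4 16-8 15 0 26-13 14-18 10-10 8-4 22-23 12-4 10-8-11-16 0-4 8-14 0-34 14-9 17-20 14-2 0-12z"/><path d="M285 432l-12 0-6 3-4 4-4 10 13 32 0 10-5 19-1 18 194-1 0-12 5-21-10-5-24-4-16-28-10-12-36-8-71 4z"/><path d="M425 16l-218 0 0 18 4 9 54 22 20 3 17 5-5 2-5 23 0 8 9 5 17 6 75 0 6-4 10 1-9-23 0-13 24-53z"/><path d="M206 16l-111 0-7 15-19 14-12 12-5 8-5 17-2 19 3 16 16 16 4 13 1-17 6-12 12-16 10-5 17-1 9 4 39 34 9 3 12-13 14-29 6-17 8-9 16-5 41 3-57-23-4-9z"/><path d="M410 217l-21 4-13 10 8 10 0 24-3 14-8 14-11 11-25 15-2 16-8 14 15 7 11 18 22 22 14 8 13 13 17 8 14 2 4-24 11-21 4-13-5 4-24 3-24-9-28-18-4-8 1-18 24-26 20-40 25-26 8 0-2 3 0 7 5 10 30 44 20 12 29 2 1-82-6-6-8-1-27 11-49-2z"/><path d="M237 63l-18 1-8 4-8 9-6 17-14 29-12 14 2 14 8 12 34 16 12 10-1 15 7-9 13-6 21-24 106-44 18-3-73-1-8-2-18-9 4-27 1-4 5-2-25-6-19 0z"/><path d="M375 232l-10 9-12 4-22 23-8 4-10 10-14 18-27 14 11 32 12 19 14 12 13 7 22 23 9 22-4 8 20 0 32 8 21-1 11-6 0-11-14-2-17-8-13-13-14-8-22-22-11-18-15-7 8-14 2-16 25-15 11-11 8-14 3-14 0-24z"/><path d="M521 57l-11 14-40 5-17 33-5 20-9 7-22-1 3 44-7 22-1 12 6 8 20 8 25 0-28-12-3-7 0-11 13-15 12-8 13-5 11 0 26 26 12 20 9 9 0-100-3-1 0-12-8-22z"/><path d="M497 305l-27 0-10 12-5 13-2 37-18 44-1 16 24 2 21 8 19 0 27-22 3-6 0-99z"/><path d="M21 255l-5 0 0 120 21 1 12 5 13 2 36 14 56 0-28-13-17-18-29-67-5-26-12-8-26-2-12-4z"/><path d="M527 16l-102 1-6 21-19 40 0 13 9 23 8 8 1 13 24 0 6-6 3-14 16-36 3-3 11-3 29-2 13-18-4 16-2 22 8 22 0 12 3 0z"/><path d="M445 231l-11 1-22 25-20 40-19 18-6 12 1 18 7 8 38 20 10 3 19-1 9-5 4-12 0-28 8-17 7-8 23 0-20-15-16-24-14-25z"/><path d="M271 313l-13 0-16 8-23-4-5 2-22 26-4 18 5-8 9-6 36 0 7 24 16 34 3 18-1 14 10-7 12 0 13 9 43-1 6-3 6-8-9-22-22-23-13-7-14-12-12-19-8-28z"/>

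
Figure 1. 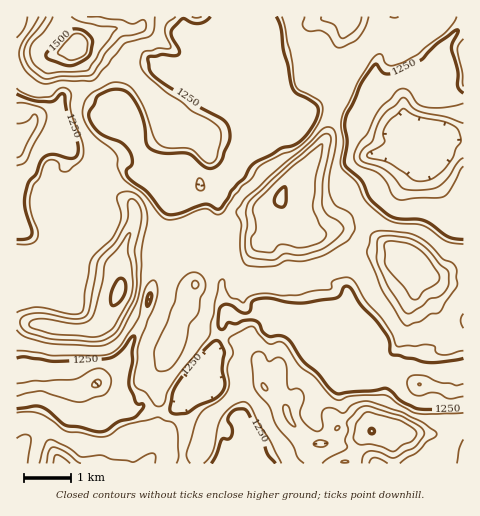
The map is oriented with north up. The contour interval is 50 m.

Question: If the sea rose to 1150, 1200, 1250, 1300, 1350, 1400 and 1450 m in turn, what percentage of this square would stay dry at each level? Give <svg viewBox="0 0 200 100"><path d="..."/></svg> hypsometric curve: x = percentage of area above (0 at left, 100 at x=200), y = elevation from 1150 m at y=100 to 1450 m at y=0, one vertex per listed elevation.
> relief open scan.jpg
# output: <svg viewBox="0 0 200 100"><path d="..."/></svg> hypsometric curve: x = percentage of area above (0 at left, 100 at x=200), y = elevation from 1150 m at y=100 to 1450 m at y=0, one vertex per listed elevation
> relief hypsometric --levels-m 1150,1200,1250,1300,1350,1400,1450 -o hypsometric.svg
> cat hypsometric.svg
<svg viewBox="0 0 200 100"><path d="M193 100l-5-17-56-16-20-17-68-17-18-16-11-17"/></svg>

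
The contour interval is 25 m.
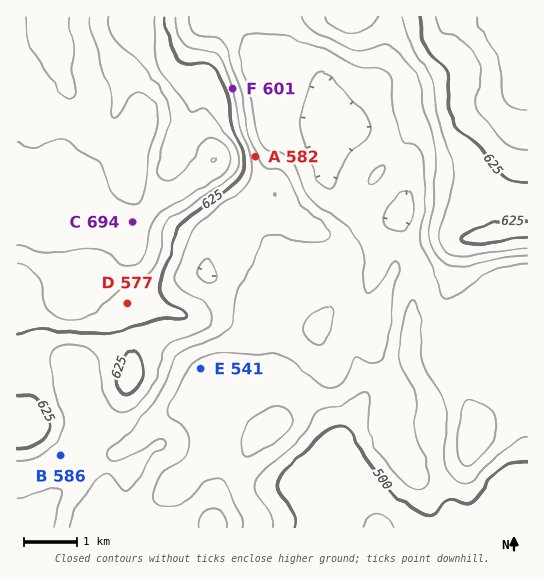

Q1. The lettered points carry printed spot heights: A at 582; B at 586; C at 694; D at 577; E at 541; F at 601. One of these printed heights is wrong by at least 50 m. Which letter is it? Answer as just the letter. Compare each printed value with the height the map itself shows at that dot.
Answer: D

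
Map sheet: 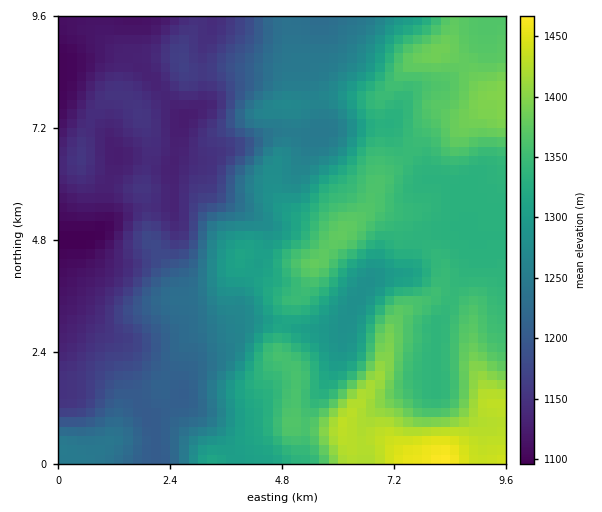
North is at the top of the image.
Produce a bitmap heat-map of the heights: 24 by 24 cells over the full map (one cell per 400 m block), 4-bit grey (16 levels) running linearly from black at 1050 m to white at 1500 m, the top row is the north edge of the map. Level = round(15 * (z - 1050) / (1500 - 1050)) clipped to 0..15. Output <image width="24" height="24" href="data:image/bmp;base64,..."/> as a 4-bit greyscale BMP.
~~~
<image width="24" height="24" href="data:image/bmp;base64,Qk2WAQAAAAAAAHYAAAAoAAAAGAAAABgAAAABAAQAAAAAACABAAATCwAAEwsAABAAAAAAAAAAAAAAABEREQAiIiIAMzMzAERERABVVVUAZmZmAHd3dwCIiIgAmZmZAKqqqgC7u7sAzMzMAN3d3QDu7u4A////AHdmVWiYmaq8zd7t3WZmVWeImarNzd3d3UVWVWZ4mqrNzMu8zTRVVVZ4mqqsy7qrzTRFVVZ4mqqazKqrzDNEVWZnmqqIrKqruzNERWZ3ipmIm7qqujM0VWZ3iZiIm7qquiM0VmZ3iamIirqqqiIzVmaIiaqYiJqqqiIjRVaJmaupiJmqqiIjREWJmaq6mZmpmSIjRDV4iJq7qqqZmSIiMzRWeJmruqqpmSMzMzRGeIiqqqqpmTMzMzNFeHiZqqqqmjMzMzM0Z3d4qqqqqjMzMzNEVnd3mqqruyMzMzM1d3d4maq7uyMzMzM1Z3d4mqq7vCIzM0RFVnd4mqq7uyIjM0RFVmZ3ibu7uyIjM0NEVmZneKu7uyIiIjM0VmZmeJmruw=="/>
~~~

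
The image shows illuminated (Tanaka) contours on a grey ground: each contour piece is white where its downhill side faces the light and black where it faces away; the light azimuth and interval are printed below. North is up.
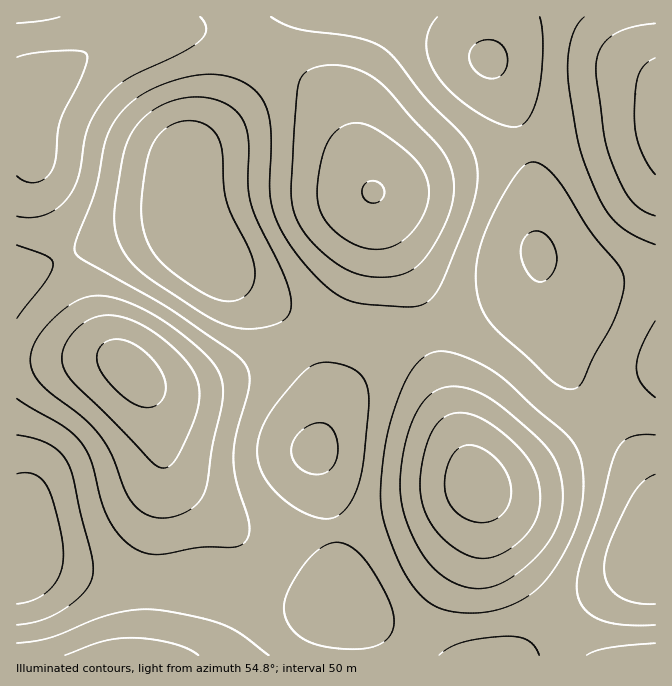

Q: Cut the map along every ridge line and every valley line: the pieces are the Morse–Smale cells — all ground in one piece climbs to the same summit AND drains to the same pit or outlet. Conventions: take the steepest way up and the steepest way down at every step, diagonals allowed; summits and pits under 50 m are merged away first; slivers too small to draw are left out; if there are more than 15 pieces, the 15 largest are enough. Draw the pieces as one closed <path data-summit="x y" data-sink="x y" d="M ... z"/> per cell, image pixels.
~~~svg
<path data-summit="130 370" data-sink="17 552" d="M64 258l-48 15 0 279 22 11 44 11 50 9 18 0 3-6 3-55 7-37 0-38-7-34-5-15-10-16-33-34-10-13-15-30-15-42z"/><path data-summit="477 485" data-sink="315 450" d="M427 328l-40 13-21 17-30 44-20 46 15 70 10 87 8 9 5 10 6 32 47 0 2-2 12-19 27-53 8-12 13-26 7-24 2-33-30-82-15-63z"/><path data-summit="374 192" data-sink="194 235" d="M258 51l-24 47-13 20-27 29-8 13-2 50 7 22 18 23 31 29 47 34 18 21 26-19 17-28 20-62 5-40-12-22-13-36-20-34-21-19z"/><path data-summit="37 93" data-sink="194 235" d="M199 29l-27 0-55 9-37 20-38 28-6 7-8 22 0 23 5 17 6 42 20 50 6 9 65-23 47-10 11 0-4-13 2-50 8-13 27-29 13-20 24-46-28-14z"/><path data-summit="130 370" data-sink="315 450" d="M304 341l-47 25-37 13-36 9-29 0-13-7-1 2 10 15 7 20 6 42 7 15 14 16 24 18 19 19 6 12 4 12 0 15-5 25 2 2 40 9 67 5-13-100-13-55 8-35 0-25-8-30-8-18z"/><path data-summit="130 370" data-sink="194 235" d="M185 223l-18 1-37 9-32 10-34 14 19 48 18 35 36 38 18 10 29 0 36-9 37-13 47-26-17-22-57-42-32-34z"/><path data-summit="477 485" data-sink="655 552" d="M604 416l-30 25-30 20-36 17-21 6-11 1 13 27 10 30 10 18 50 63 83-57 14-12 0-64-2-5-25-40z"/><path data-summit="374 192" data-sink="488 60" d="M492 16l-94 1-4 13-28 43-10 27-2 22 4 26 6 24 10 21 36-10 44-19 64-18 8-4-22-54-15-28 0-15 4-15z"/><path data-summit="477 485" data-sink="539 253" d="M540 264l-7 18-15 11-60 26-30 9 20 77 29 79 10 0 21-6 36-17 23-15 36-29-2-5-18-19-15-23-10-35-14-30-3-13z"/><path data-summit="374 192" data-sink="539 253" d="M525 143l-71 21-59 24-21 4 0 5 12 30 33 71 9 30 30-9 50-21 20-12 8-9 3-9 0-15-3-10 0-45-3-28z"/><path data-summit="655 123" data-sink="539 253" d="M655 123l-21 0-45 5-47 10-16 5 8 37 2 63 3 14 8 9 23 10 27 5 22 0 37-4z"/><path data-summit="655 123" data-sink="488 60" d="M655 16l-161 0-5 44 22 43 13 37 4 3 41-12 20-3 45-5 21 0z"/><path data-summit="655 362" data-sink="539 253" d="M540 258l1 34 3 13 14 30 10 35 15 23 21 23 23-23 29-20 0-95-17 0-20 3-34-2-25-6-13-7z"/><path data-summit="125 655" data-sink="17 552" d="M18 553l-2 1 1 102 129-1 5-40-1-32-18 0-50-9-44-11z"/><path data-summit="477 485" data-sink="194 235" d="M478 489l-2 31-7 24-61 112 112 0 38-34-35-44-19-26z"/>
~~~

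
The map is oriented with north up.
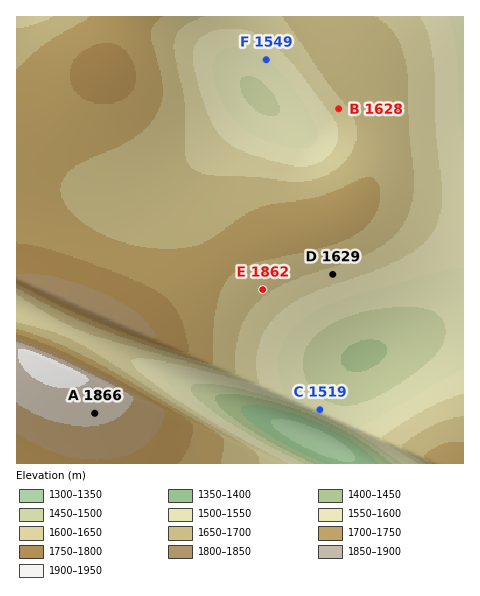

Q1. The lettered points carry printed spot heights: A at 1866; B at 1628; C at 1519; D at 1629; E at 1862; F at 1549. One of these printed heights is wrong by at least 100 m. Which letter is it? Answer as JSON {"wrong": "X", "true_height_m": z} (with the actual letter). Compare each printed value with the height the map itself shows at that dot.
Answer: {"wrong": "E", "true_height_m": 1662}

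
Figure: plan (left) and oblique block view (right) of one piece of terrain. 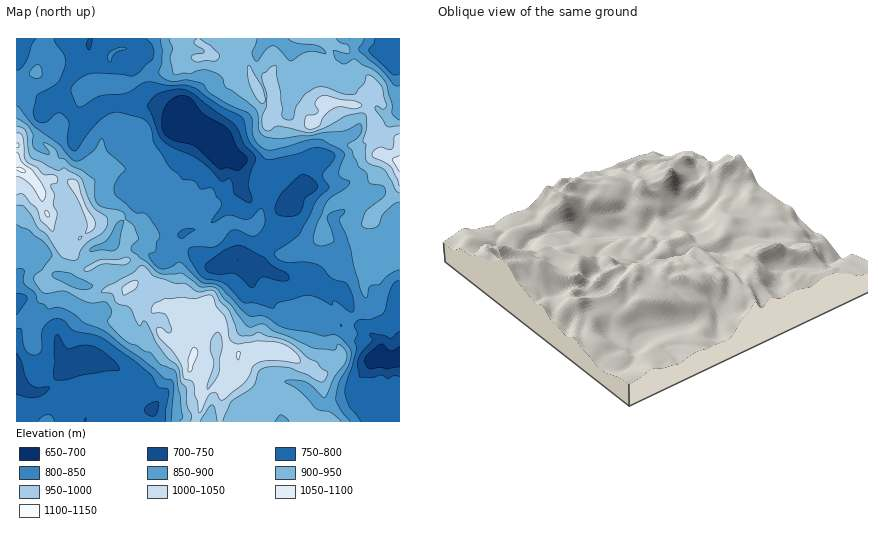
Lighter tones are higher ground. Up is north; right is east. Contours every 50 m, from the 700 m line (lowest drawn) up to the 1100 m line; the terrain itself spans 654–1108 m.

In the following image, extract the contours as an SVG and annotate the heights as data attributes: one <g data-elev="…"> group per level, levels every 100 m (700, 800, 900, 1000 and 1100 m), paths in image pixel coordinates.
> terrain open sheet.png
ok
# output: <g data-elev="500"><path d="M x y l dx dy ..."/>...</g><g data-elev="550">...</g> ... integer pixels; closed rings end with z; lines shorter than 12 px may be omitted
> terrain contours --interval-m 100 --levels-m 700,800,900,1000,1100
<g data-elev="700"><path d="M400 367l-12 2-8-1-10 1-4-3-2-6 4-6 12-10 4 1 6 6 4-1 6-4"/><path d="M237 171l-9-3-8 1-26-23-20-6-8-4-4-6 0-12 2-10 5-6 9-6 10 0 4 4 12 14 24 14 9 20 10 10-1 6z"/></g><g data-elev="800"><path d="M54 422l-2-6-4-1-6 1-4 6"/><path d="M360 422l-11-16-4-14 11-42-1-10 2-6-3-10 4-4 12-1 13-5 2-4 7-24 4-4 4-1"/><path d="M16 329l6 0 1 13 3 8 2 3 6 2 4-1 3-4 1-16 1-6 5-6 6-3 10 1 10 11 20 4 10 4 46 35 8 12 10 4 1 4-3 16 0 12"/><path d="M16 293l8 2 3 3-11 17"/><path d="M180 238l-2-4 4-4 6-2 7 2-11 8z"/><path d="M400 74l-6 1-2-1-22-22-1-2 5-6 1-6"/><path d="M109 62l2 0 1-4 4-6 11-4-7 0-10 4-3 4z"/><path d="M36 38l-4 6-7 18-5 7-4 1"/><path d="M146 38l6 6 2 6 0 6-2 5-14 12-6 3-36-3-6 1-8 3-8 7-3 4 1 6 4 11 2 2 4 0 20-11 24-3 20-11 22 3 18 0 10 4 24 17 22 11 2 3 6 22 16 17 6 0 24-5 18-6 10 1 9 3 2 4-1 2-11 16 0 4 6 8 0 3-13 13-17 32-23 17-1 3 3 5 6 3 22 0 11 2 5 4 10 10 14 4 4 6 3 10 1 10-2 4-4-1-12-10-3 1-1 3-14-7-9-2-7 0-22 6-8 6-18-5-10 0-20-19-8-4-10-1-4-3-13-18-1-6 1-4 5-1 22-1 6-4 8-10 4-2 4 0 12 6 6-1 6-5 3-6 0-8-2-6-3-1-12 10-4 0-16-4-16 8 9-19-1-3-4-4-2-7-4-2-10 1-5-7-13-3-11-11-17-24-4-19-4-5-6-2-22-6-8 2-8 5-8 7-18 24-2 1-2-1-4-4-1-6 2-18-6-8-3-1-4 0-9 9-5 1-6-3-3-6 4-18 21-14 7-16-1-10-8-13-2-5"/></g><g data-elev="900"><path d="M275 422l5-7 2 0 7 7"/><path d="M341 422l-11-10-14-4-16-16-15-10 7-2 14 2 5 4 13 12 10-20 12-18 0-7-4-6-4-3-2 6-2 0-20-2-40-17-10-7-16 3-32-39-4-1-13 0-17-14-18 1-6-2-27-22 1-4 5-6 1-2-4-12-8-6-2-6-6-4-16-3-5-5-2-6-1-16-12-10-12-5-6-6-4-1-4-8-8-6-4-1-1 1 6 8 0 2-13-4-3-4 0-10-3-8-4-4-10-6"/><path d="M82 290l-11-4-16-8-2-2-1-2 6-3 12 2 23 13-5 3z"/><path d="M90 252l0-2 2-2 14-8 10-16 4-3 4-1-5 24-3 5-4 2-10-1z"/><path d="M16 225l12 5 14 11 10 13 0 2-9 12-8 6-1 4 1 4 7 10 4 1 18-2 24 11 18 0 6 10-4 10 10 12 10 9 8 2 10 7 4 1 10 11 15 6 2 6 6 40-4 6"/><path d="M400 120l-8-6 0-10-5-18-9-12-24-15-10 5-8-4-2-10 14 4 2-1 0-3-2-5-8-2-4-5"/><path d="M169 38l4 10-3 10 4 16 16 0 14-4 15 4 4 4 3 10 20 12 10 9 2 5 1 16 5 6 16 3 30-3 14-4 20-1 16-7 2 4-2 6-12 12 4 4 7 16 8 8 2 8 13 4 4 6-3 6-17 14-4 10 2 5 6 2 7-3 7-12 10-10 6-2"/><path d="M288 38l10 5 20 3 6 3 2 5-18-2-18 9-12-13-6-2-6 3-10 12-2-3-2-6 5-14"/></g><g data-elev="1000"><path d="M199 412l3-1 8-17 6-1 4 7 4-1 21-17 5-7 3-9 5-3 14-3 26 3 2-1 0-2-2-6-6-5-13-7-21-1-20 3-6-2-3-4-3-20-10-11-4-12-4 0-12 4-14-2-18 2-10 5-3 8 1 1 8 0 6 1 5 16-3 3-6-5-4-1-2 1 1 4 3 6 12 12 6 8 4 8 2 12 7 2 2 4z"/><path d="M208 389l0-5 6-20-4-14 1-8 3-7 4-3 3 4 1 8-3 16 0 12-3 8z"/><path d="M123 294l3 1 10-6 2-5 0-3-6 0-9 5-1 2z"/><path d="M85 234l9-6 1-8-10-16-7-22-4-3-6 0 0 5 9 14 9 22 1 6z"/><path d="M16 195l4-1 4 1 13 13 4 14 11 9 2 0 3-17-4-8 2-10-4-10 6-4 0-4-3-3-10-1-7-6-11-6-2-6-2-20-2-3-4 0"/><path d="M400 134l-6 2 0 10-2 3-12-2-6 3-2 4 2 4 17 8 9 20"/><path d="M307 128l5 1 6-3 7-10 9-8 6-1 16 2 5-3 1-2-8-3-14-2-14-4-4 1-7 6 3 8 0 2-4 3-6 0-2 2-1 9z"/></g><g data-elev="1100"><path d="M16 170l6 3 4-1-4-4-6 0"/></g>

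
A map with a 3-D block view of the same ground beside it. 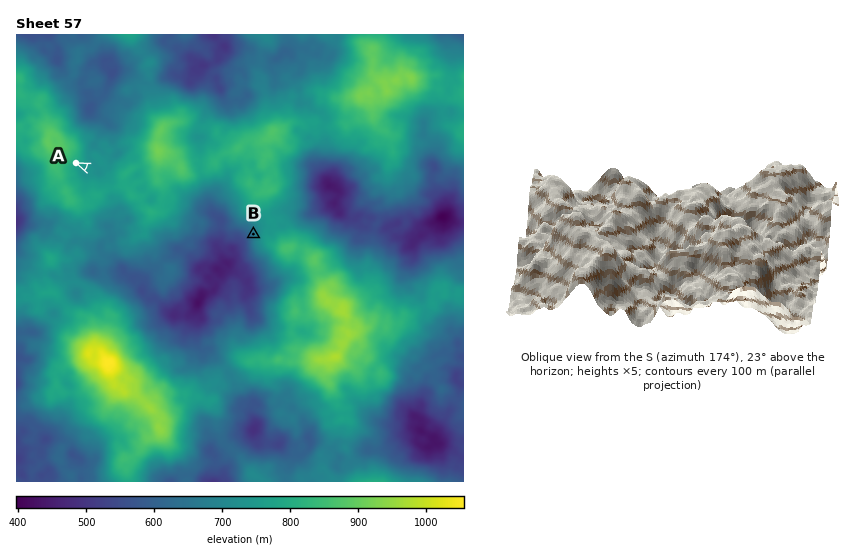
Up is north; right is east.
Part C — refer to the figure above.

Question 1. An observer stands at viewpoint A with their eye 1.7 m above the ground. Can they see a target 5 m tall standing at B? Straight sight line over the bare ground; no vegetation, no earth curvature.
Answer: no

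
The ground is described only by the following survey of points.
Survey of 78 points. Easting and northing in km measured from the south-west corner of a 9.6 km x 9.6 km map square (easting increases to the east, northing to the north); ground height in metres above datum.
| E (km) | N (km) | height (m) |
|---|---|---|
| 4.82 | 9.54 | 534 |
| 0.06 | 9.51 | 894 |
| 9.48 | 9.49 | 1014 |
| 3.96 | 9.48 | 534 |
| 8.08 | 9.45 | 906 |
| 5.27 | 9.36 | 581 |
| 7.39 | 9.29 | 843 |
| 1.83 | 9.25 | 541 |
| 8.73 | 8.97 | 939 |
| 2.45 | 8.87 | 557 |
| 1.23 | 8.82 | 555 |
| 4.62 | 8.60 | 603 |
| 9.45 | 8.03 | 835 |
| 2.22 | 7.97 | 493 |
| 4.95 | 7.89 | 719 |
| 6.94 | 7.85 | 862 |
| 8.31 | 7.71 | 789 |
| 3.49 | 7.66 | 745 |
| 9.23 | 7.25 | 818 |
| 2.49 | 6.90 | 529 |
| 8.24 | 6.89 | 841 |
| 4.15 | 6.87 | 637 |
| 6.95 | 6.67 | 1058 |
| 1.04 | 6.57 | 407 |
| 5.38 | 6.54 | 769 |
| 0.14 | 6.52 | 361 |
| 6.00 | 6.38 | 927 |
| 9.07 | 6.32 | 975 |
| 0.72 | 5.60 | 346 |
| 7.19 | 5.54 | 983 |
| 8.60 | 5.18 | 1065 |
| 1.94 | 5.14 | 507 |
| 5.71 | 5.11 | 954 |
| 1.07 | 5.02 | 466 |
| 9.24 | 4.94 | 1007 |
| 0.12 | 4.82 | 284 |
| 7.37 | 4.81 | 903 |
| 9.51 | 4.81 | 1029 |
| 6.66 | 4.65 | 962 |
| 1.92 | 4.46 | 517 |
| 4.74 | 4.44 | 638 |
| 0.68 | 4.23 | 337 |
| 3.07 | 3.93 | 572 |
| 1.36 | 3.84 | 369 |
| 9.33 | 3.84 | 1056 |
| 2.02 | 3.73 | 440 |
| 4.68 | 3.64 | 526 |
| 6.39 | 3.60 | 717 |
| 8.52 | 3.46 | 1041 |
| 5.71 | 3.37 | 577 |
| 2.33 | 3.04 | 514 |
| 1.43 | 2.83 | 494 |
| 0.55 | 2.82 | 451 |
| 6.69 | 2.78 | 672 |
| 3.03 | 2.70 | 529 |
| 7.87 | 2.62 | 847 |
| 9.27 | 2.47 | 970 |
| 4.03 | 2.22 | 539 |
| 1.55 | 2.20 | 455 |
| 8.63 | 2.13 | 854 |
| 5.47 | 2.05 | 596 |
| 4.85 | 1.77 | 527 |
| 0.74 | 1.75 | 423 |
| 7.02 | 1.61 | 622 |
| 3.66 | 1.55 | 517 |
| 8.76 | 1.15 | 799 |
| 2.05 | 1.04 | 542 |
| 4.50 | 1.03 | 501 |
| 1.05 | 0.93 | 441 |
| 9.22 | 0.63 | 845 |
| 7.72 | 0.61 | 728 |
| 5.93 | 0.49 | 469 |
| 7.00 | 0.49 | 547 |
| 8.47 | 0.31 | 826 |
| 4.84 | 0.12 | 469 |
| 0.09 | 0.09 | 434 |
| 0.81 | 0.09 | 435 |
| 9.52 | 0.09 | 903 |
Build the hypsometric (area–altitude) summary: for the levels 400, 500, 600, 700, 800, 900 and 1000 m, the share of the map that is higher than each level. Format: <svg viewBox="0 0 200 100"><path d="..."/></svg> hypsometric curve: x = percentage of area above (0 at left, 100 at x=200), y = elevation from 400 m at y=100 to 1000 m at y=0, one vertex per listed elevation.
<svg viewBox="0 0 200 100"><path d="M190 100l-34-17-49-16-22-17-26-17-26-16-18-17"/></svg>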